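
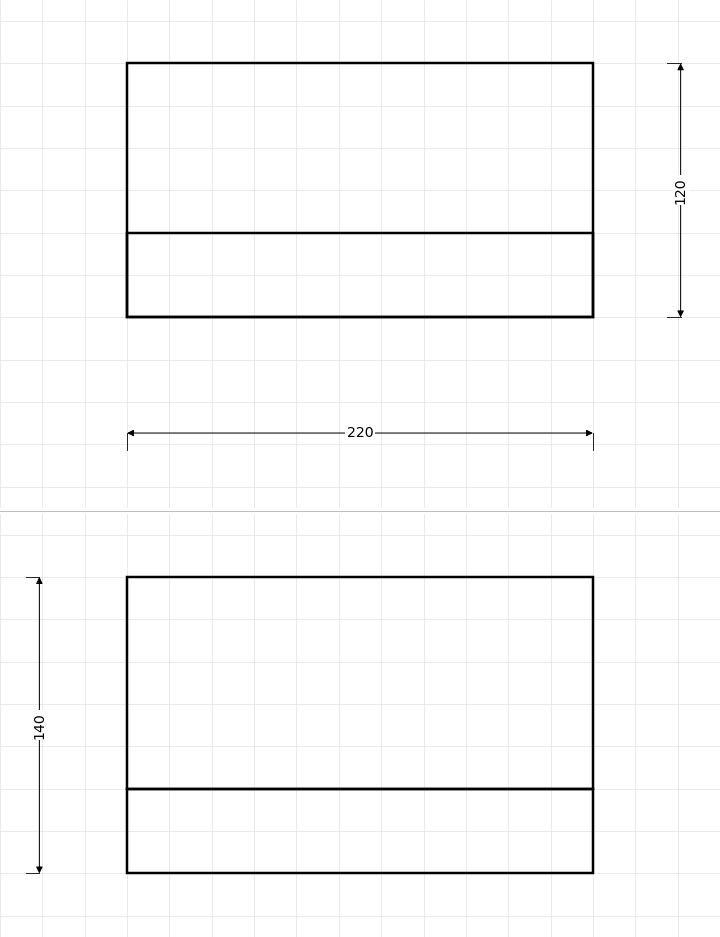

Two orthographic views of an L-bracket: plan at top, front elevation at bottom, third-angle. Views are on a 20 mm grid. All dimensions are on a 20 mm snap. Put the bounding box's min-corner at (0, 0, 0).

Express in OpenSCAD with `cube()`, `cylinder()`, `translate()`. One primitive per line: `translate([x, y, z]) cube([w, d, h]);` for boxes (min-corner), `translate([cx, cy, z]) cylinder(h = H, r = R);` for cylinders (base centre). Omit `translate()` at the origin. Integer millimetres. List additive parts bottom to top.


cube([220, 120, 40]);
translate([0, 0, 40]) cube([220, 40, 100]);


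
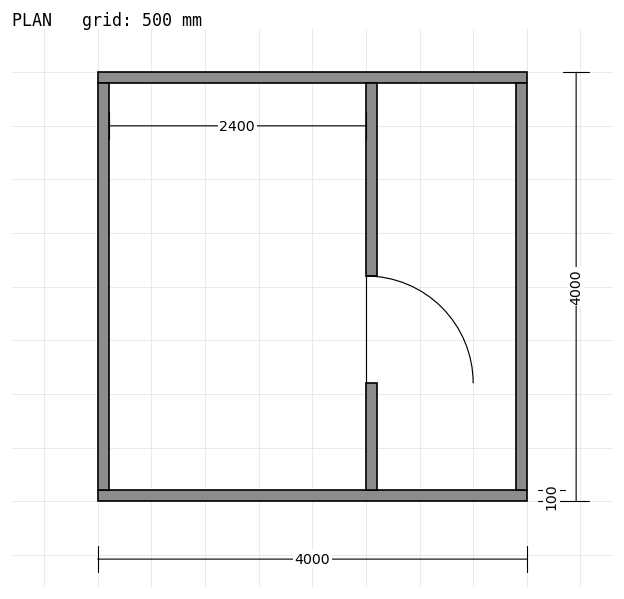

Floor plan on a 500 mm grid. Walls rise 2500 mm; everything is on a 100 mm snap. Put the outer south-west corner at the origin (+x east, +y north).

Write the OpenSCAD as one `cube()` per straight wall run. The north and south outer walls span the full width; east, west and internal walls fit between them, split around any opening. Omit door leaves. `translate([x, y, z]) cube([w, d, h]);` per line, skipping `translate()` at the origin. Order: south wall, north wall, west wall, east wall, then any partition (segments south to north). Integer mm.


cube([4000, 100, 2500]);
translate([0, 3900, 0]) cube([4000, 100, 2500]);
translate([0, 100, 0]) cube([100, 3800, 2500]);
translate([3900, 100, 0]) cube([100, 3800, 2500]);
translate([2500, 100, 0]) cube([100, 1000, 2500]);
translate([2500, 2100, 0]) cube([100, 1800, 2500]);


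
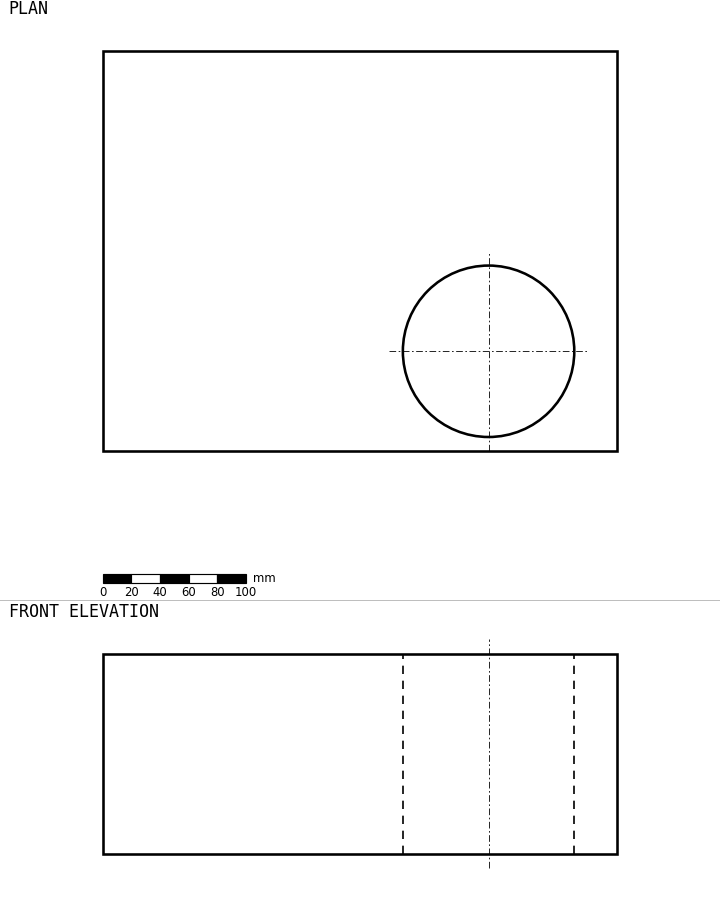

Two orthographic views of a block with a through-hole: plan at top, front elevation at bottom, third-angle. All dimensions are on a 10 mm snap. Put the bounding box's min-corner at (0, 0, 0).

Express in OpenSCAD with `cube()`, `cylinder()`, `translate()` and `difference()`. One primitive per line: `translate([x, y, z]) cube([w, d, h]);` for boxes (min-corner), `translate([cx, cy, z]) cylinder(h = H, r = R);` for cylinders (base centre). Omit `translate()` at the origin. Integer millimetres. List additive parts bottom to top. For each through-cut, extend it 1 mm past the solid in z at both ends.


difference() {
  cube([360, 280, 140]);
  translate([270, 70, -1]) cylinder(h = 142, r = 60);
}


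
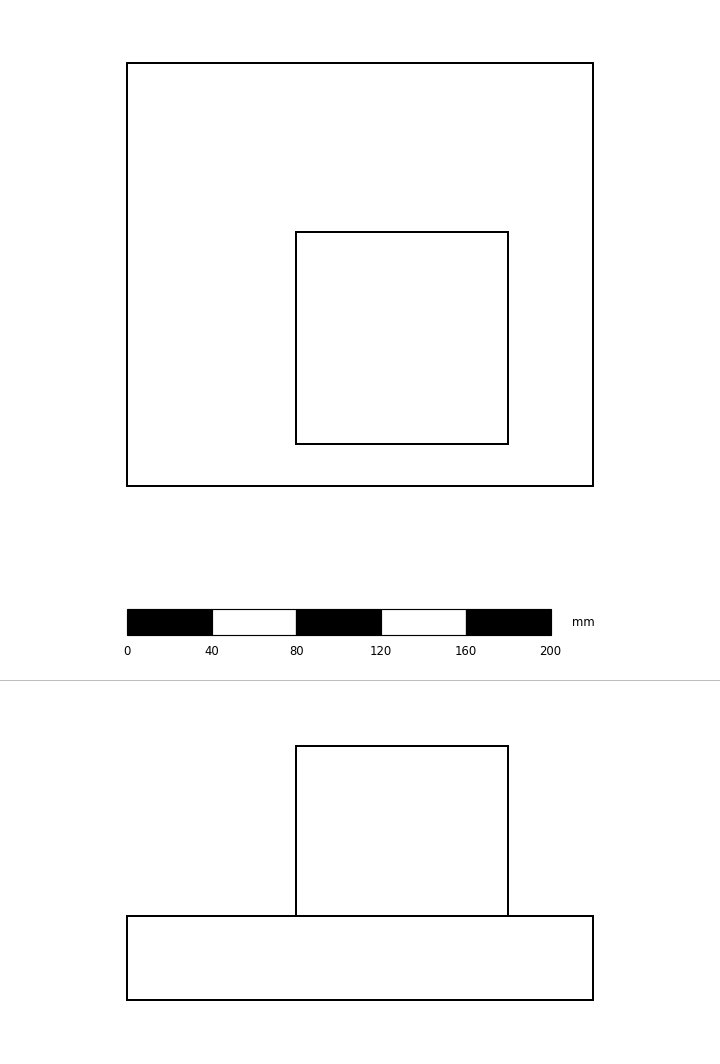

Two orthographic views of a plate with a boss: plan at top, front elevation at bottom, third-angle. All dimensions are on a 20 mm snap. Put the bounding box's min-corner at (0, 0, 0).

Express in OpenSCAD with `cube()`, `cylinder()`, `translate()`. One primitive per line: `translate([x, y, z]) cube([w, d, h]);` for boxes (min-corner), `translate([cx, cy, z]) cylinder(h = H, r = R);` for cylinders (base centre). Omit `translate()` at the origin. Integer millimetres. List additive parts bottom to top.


cube([220, 200, 40]);
translate([80, 20, 40]) cube([100, 100, 80]);


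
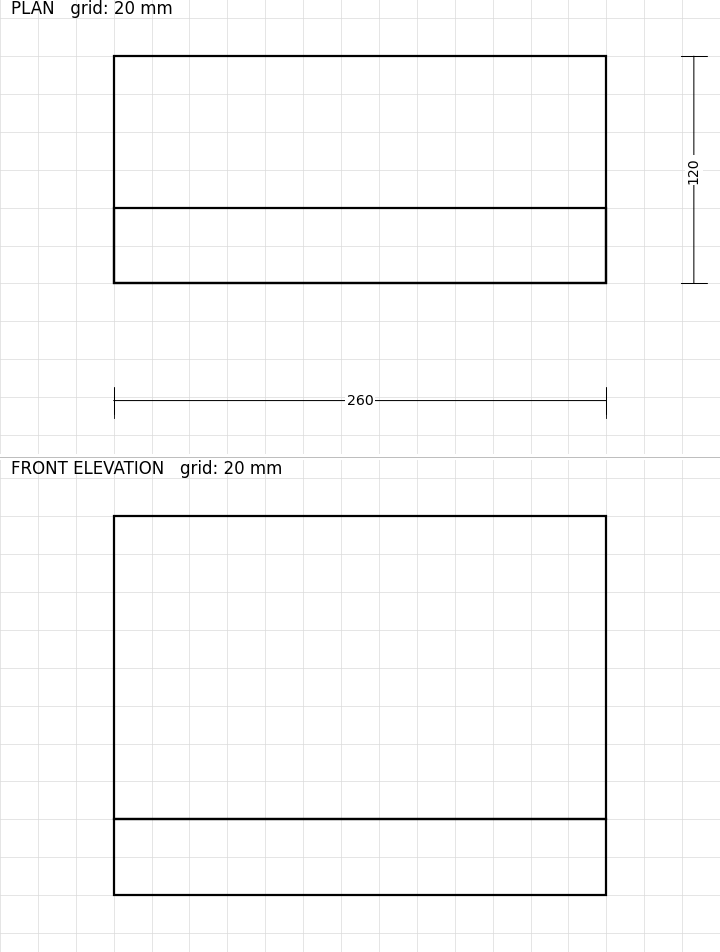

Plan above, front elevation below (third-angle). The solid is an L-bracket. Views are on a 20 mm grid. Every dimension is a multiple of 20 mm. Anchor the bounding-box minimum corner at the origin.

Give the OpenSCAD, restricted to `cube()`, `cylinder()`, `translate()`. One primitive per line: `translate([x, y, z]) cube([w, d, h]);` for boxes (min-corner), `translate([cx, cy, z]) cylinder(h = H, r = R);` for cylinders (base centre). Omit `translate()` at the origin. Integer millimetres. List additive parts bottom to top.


cube([260, 120, 40]);
translate([0, 0, 40]) cube([260, 40, 160]);


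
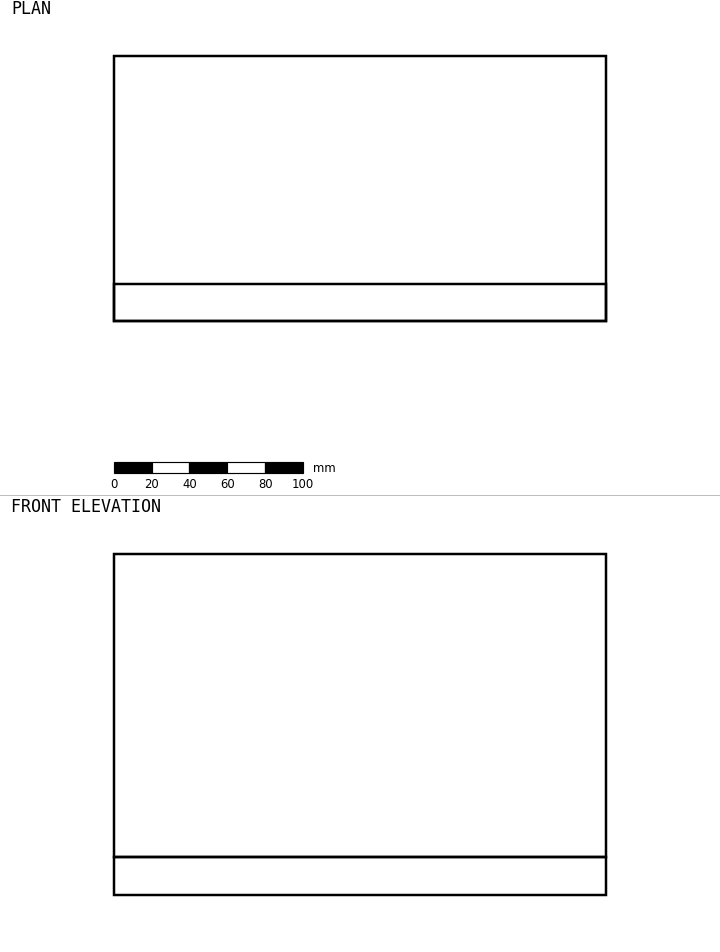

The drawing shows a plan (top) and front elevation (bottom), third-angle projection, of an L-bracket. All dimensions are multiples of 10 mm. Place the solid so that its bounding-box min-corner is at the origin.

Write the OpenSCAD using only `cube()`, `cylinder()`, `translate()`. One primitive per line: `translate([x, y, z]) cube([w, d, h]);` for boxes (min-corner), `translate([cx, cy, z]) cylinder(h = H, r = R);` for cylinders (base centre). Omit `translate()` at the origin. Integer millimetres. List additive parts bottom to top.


cube([260, 140, 20]);
translate([0, 0, 20]) cube([260, 20, 160]);


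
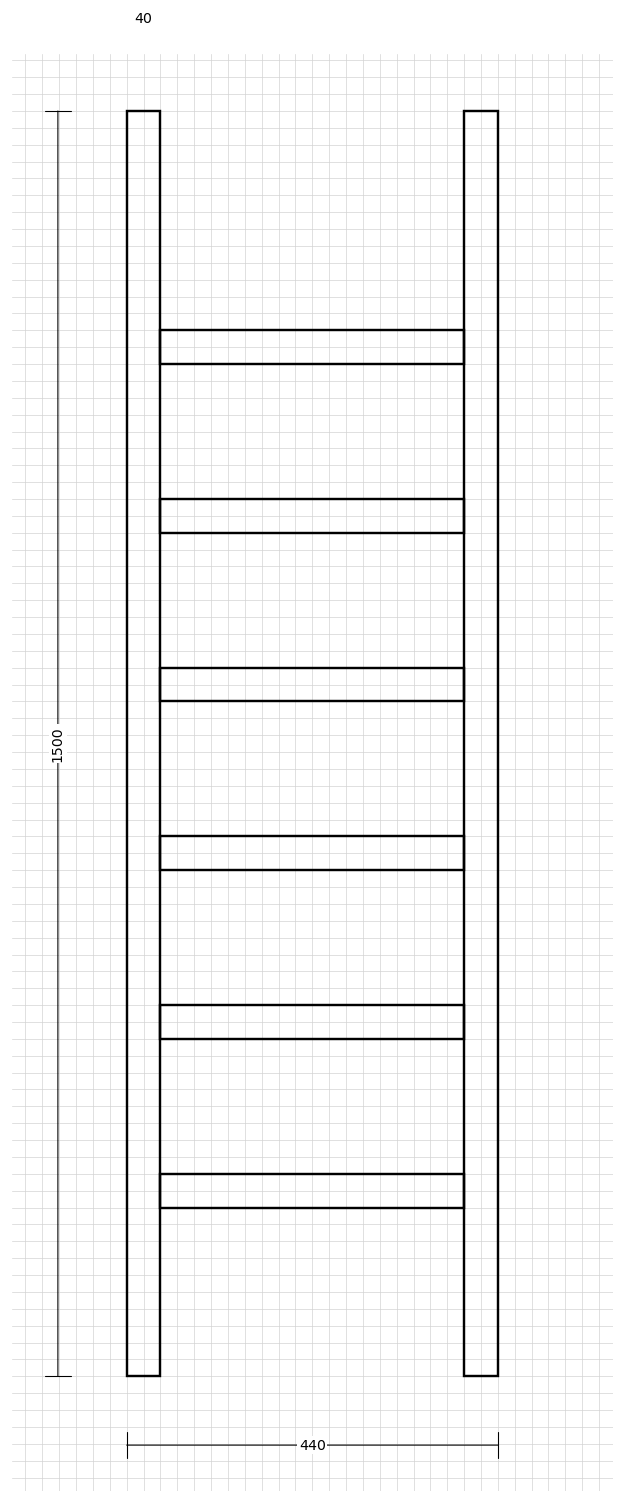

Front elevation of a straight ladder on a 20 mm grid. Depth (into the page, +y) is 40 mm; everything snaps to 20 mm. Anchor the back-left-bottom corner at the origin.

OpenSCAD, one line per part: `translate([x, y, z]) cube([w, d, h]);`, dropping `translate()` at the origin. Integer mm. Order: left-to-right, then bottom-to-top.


cube([40, 40, 1500]);
translate([40, 0, 200]) cube([360, 40, 40]);
translate([40, 0, 400]) cube([360, 40, 40]);
translate([40, 0, 600]) cube([360, 40, 40]);
translate([40, 0, 800]) cube([360, 40, 40]);
translate([40, 0, 1000]) cube([360, 40, 40]);
translate([40, 0, 1200]) cube([360, 40, 40]);
translate([400, 0, 0]) cube([40, 40, 1500]);


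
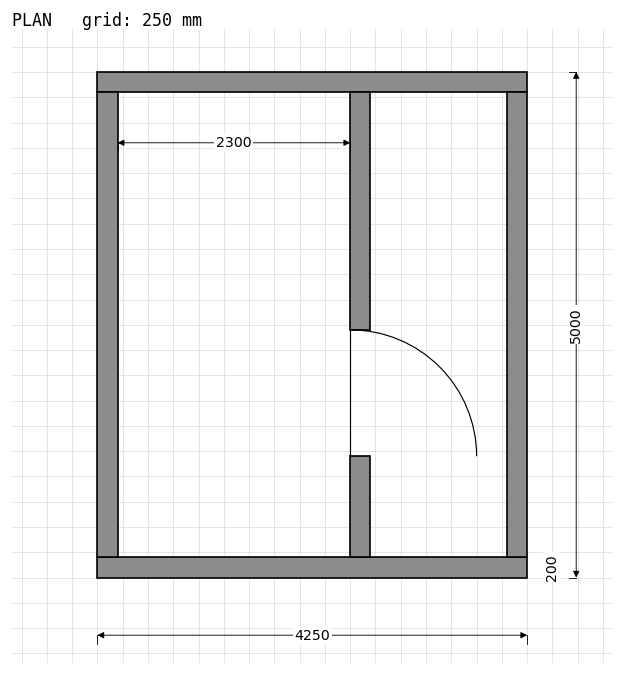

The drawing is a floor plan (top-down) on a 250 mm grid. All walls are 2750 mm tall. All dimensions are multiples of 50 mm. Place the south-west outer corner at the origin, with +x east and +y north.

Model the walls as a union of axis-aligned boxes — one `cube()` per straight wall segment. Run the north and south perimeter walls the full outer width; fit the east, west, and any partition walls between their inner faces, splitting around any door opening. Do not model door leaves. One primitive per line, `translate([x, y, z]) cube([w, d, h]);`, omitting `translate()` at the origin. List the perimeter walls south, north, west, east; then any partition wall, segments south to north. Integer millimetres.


cube([4250, 200, 2750]);
translate([0, 4800, 0]) cube([4250, 200, 2750]);
translate([0, 200, 0]) cube([200, 4600, 2750]);
translate([4050, 200, 0]) cube([200, 4600, 2750]);
translate([2500, 200, 0]) cube([200, 1000, 2750]);
translate([2500, 2450, 0]) cube([200, 2350, 2750]);


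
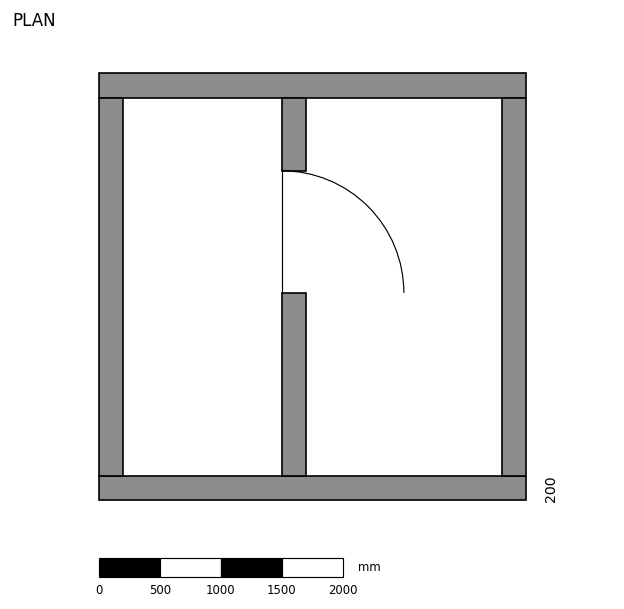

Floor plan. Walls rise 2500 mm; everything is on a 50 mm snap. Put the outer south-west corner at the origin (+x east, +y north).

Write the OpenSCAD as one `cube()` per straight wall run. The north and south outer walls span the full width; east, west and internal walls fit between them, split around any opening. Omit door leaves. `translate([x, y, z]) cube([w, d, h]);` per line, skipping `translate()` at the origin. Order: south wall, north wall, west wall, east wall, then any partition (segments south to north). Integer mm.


cube([3500, 200, 2500]);
translate([0, 3300, 0]) cube([3500, 200, 2500]);
translate([0, 200, 0]) cube([200, 3100, 2500]);
translate([3300, 200, 0]) cube([200, 3100, 2500]);
translate([1500, 200, 0]) cube([200, 1500, 2500]);
translate([1500, 2700, 0]) cube([200, 600, 2500]);


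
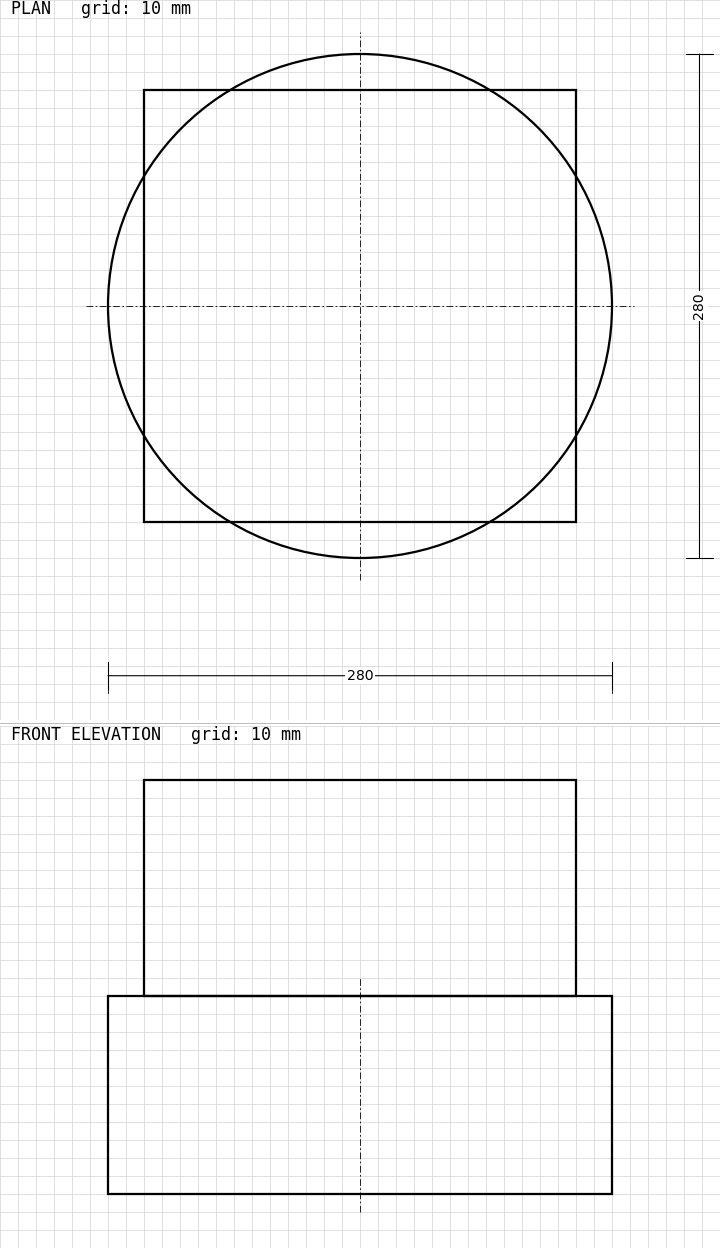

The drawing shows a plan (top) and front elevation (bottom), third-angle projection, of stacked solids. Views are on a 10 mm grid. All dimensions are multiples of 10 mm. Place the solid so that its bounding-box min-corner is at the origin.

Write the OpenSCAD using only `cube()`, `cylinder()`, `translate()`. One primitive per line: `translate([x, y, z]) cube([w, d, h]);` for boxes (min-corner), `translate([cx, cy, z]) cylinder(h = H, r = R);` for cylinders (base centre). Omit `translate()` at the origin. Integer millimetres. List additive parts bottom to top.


translate([140, 140, 0]) cylinder(h = 110, r = 140);
translate([20, 20, 110]) cube([240, 240, 120]);


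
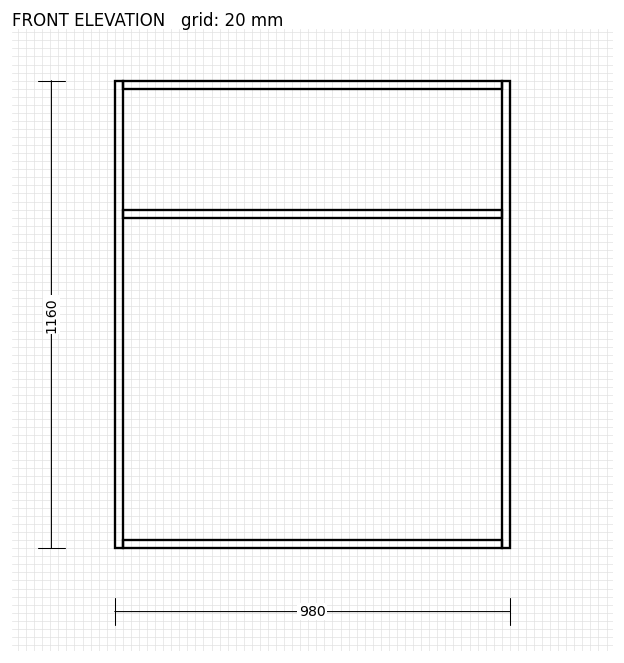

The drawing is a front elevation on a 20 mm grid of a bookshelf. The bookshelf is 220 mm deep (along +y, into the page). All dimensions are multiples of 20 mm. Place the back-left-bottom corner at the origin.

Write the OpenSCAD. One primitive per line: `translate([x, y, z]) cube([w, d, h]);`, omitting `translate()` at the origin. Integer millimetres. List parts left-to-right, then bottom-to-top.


cube([20, 220, 1160]);
translate([20, 0, 0]) cube([940, 220, 20]);
translate([20, 0, 820]) cube([940, 220, 20]);
translate([20, 0, 1140]) cube([940, 220, 20]);
translate([960, 0, 0]) cube([20, 220, 1160]);


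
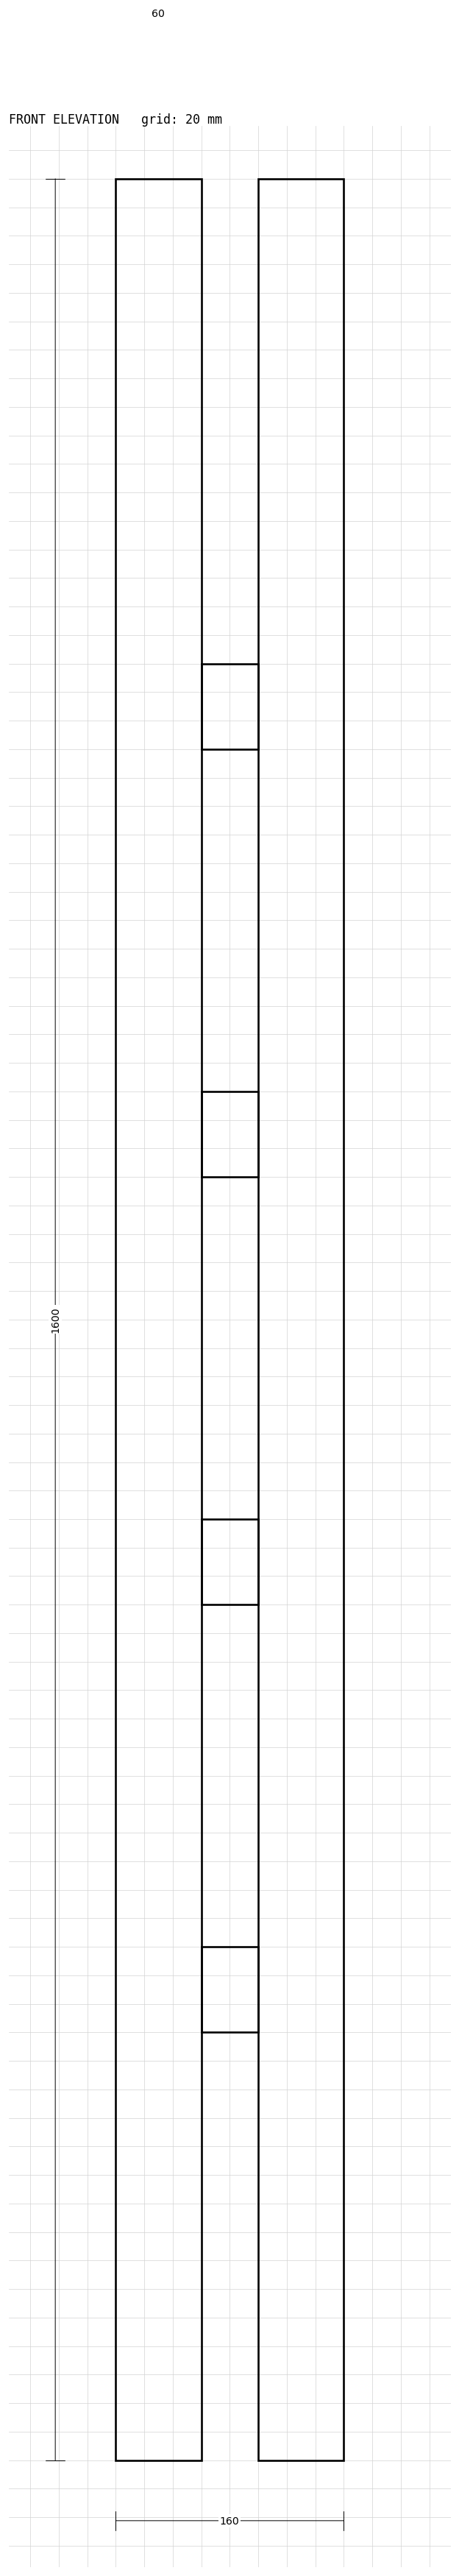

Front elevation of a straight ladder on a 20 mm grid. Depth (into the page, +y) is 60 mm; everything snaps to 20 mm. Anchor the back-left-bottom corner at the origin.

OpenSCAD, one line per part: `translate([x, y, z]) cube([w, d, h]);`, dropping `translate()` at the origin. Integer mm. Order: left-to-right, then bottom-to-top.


cube([60, 60, 1600]);
translate([60, 0, 300]) cube([40, 60, 60]);
translate([60, 0, 600]) cube([40, 60, 60]);
translate([60, 0, 900]) cube([40, 60, 60]);
translate([60, 0, 1200]) cube([40, 60, 60]);
translate([100, 0, 0]) cube([60, 60, 1600]);


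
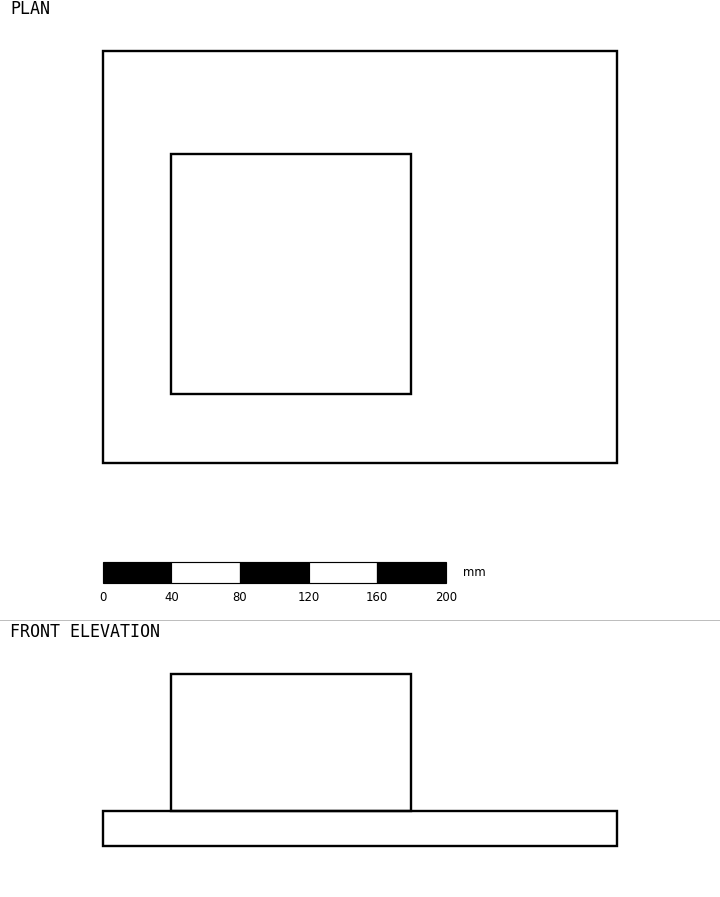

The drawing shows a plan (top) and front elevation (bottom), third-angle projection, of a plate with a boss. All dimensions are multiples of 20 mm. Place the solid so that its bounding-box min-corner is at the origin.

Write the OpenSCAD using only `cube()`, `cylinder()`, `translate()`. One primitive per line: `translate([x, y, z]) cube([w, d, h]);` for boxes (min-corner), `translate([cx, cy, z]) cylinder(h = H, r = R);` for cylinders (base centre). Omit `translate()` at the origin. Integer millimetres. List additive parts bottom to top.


cube([300, 240, 20]);
translate([40, 40, 20]) cube([140, 140, 80]);


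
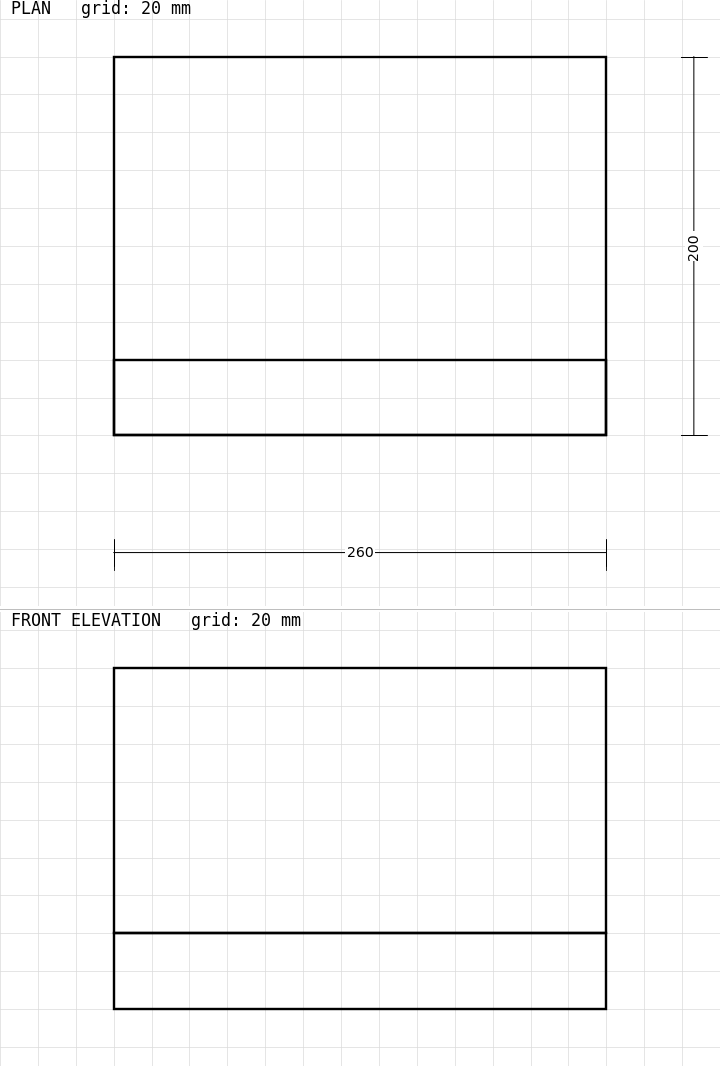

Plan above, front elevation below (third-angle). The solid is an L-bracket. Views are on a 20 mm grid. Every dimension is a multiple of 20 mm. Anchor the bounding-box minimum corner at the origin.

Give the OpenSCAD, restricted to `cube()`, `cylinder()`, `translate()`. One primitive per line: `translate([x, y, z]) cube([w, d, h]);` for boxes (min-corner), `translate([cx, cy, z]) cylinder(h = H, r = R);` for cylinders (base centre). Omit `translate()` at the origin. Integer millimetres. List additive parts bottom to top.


cube([260, 200, 40]);
translate([0, 0, 40]) cube([260, 40, 140]);


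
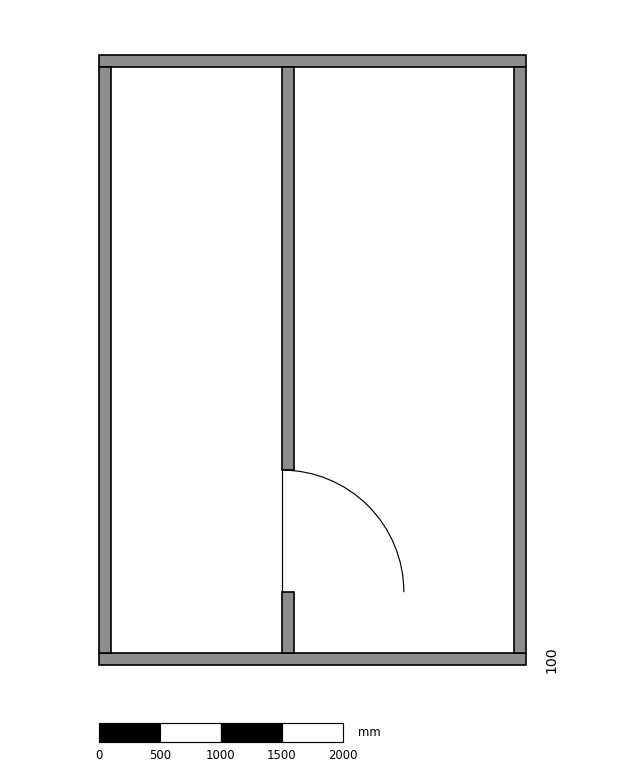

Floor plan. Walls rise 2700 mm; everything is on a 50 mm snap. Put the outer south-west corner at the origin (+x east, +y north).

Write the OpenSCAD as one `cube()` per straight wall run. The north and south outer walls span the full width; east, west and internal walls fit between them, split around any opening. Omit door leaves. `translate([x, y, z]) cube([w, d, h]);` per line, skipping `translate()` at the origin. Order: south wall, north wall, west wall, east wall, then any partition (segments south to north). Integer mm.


cube([3500, 100, 2700]);
translate([0, 4900, 0]) cube([3500, 100, 2700]);
translate([0, 100, 0]) cube([100, 4800, 2700]);
translate([3400, 100, 0]) cube([100, 4800, 2700]);
translate([1500, 100, 0]) cube([100, 500, 2700]);
translate([1500, 1600, 0]) cube([100, 3300, 2700]);


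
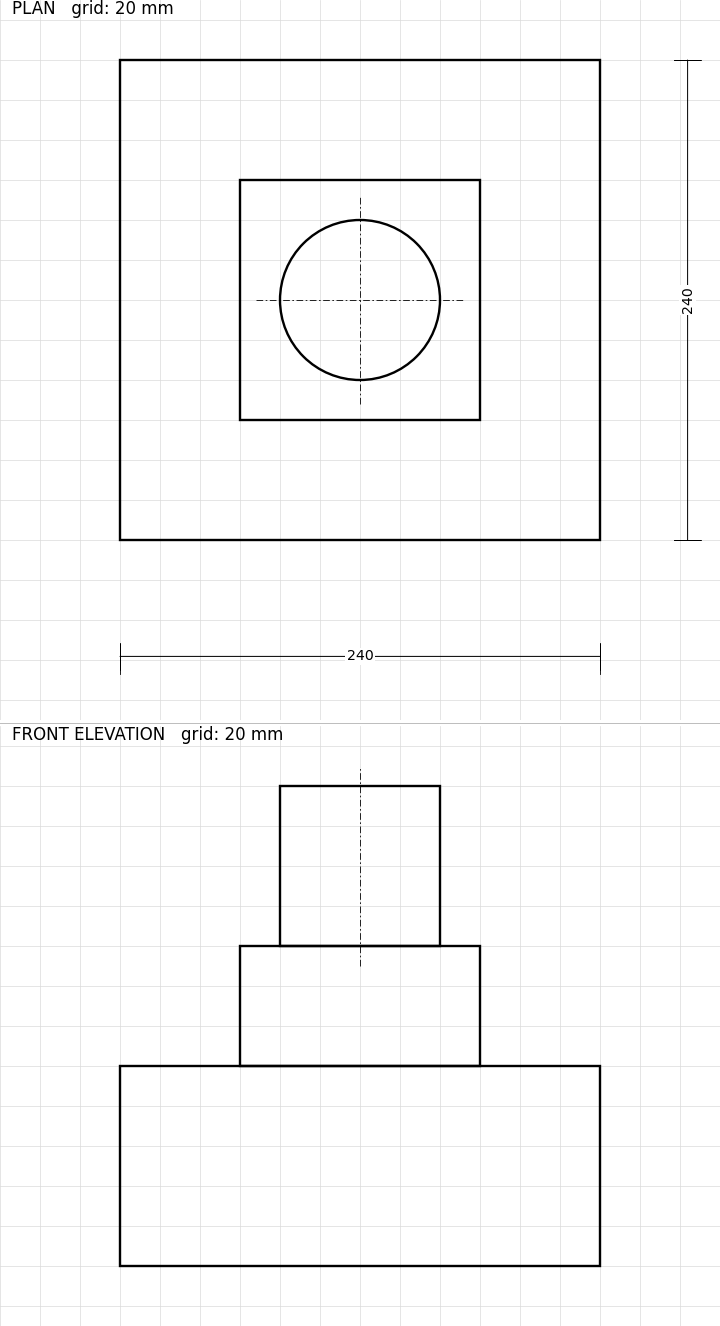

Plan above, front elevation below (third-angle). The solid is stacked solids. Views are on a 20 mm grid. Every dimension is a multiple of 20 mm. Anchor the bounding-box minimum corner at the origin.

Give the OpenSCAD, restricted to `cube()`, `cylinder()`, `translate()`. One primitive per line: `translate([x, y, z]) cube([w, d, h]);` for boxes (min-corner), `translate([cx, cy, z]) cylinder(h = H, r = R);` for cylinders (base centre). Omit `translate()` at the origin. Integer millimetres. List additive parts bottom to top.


cube([240, 240, 100]);
translate([60, 60, 100]) cube([120, 120, 60]);
translate([120, 120, 160]) cylinder(h = 80, r = 40);


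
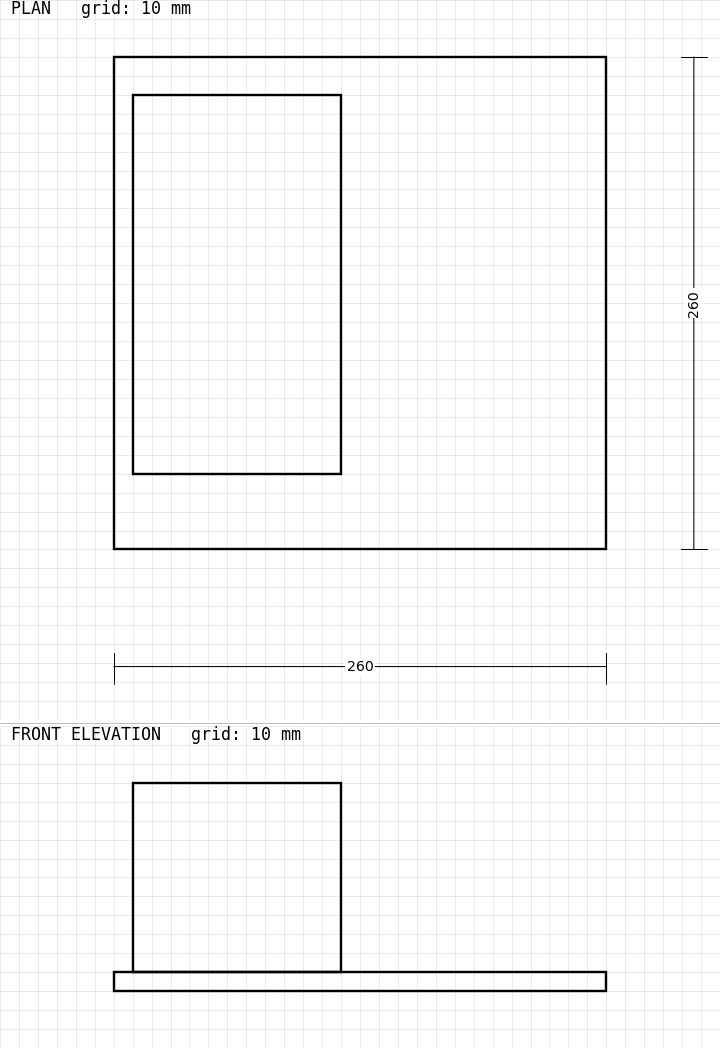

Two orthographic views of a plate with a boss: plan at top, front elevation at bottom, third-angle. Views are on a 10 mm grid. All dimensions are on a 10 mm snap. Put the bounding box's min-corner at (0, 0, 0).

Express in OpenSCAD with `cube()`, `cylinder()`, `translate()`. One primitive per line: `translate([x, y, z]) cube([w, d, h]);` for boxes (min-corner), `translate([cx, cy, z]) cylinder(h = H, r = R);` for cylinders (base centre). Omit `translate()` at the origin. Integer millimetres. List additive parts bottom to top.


cube([260, 260, 10]);
translate([10, 40, 10]) cube([110, 200, 100]);


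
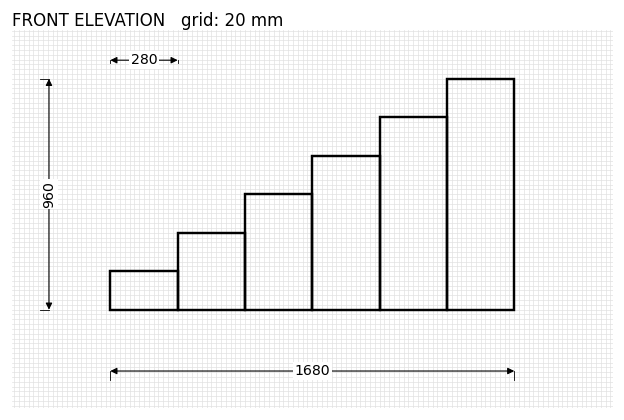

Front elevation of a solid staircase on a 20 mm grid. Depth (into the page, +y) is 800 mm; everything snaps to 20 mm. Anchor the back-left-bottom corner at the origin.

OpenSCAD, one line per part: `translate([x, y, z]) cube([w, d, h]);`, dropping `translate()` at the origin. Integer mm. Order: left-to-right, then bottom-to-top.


cube([280, 800, 160]);
translate([280, 0, 0]) cube([280, 800, 320]);
translate([560, 0, 0]) cube([280, 800, 480]);
translate([840, 0, 0]) cube([280, 800, 640]);
translate([1120, 0, 0]) cube([280, 800, 800]);
translate([1400, 0, 0]) cube([280, 800, 960]);


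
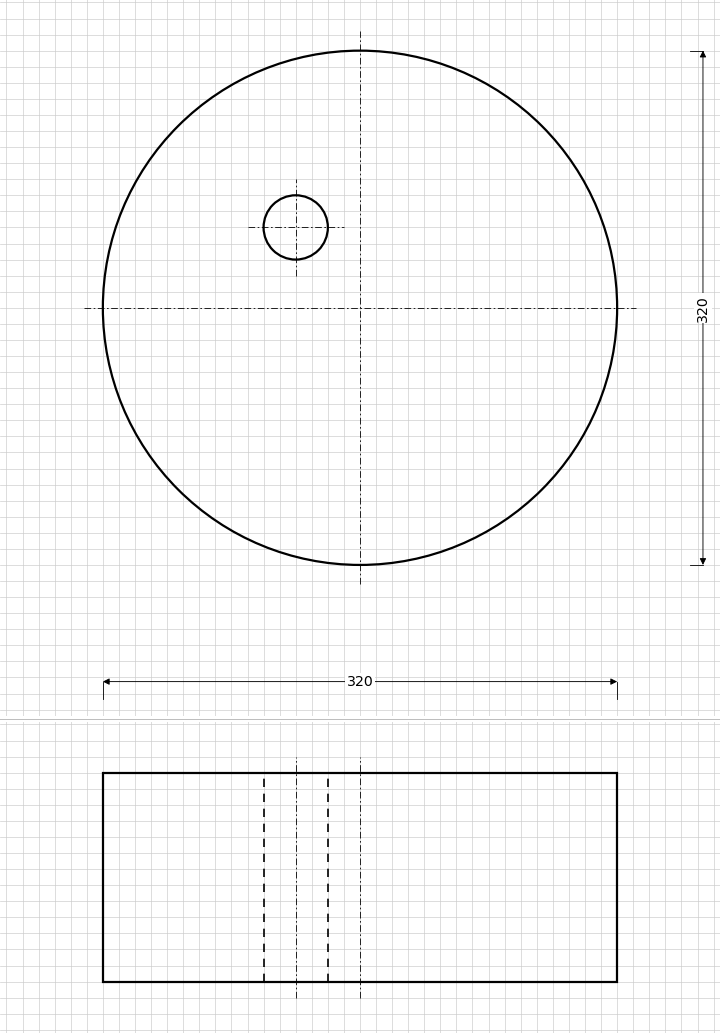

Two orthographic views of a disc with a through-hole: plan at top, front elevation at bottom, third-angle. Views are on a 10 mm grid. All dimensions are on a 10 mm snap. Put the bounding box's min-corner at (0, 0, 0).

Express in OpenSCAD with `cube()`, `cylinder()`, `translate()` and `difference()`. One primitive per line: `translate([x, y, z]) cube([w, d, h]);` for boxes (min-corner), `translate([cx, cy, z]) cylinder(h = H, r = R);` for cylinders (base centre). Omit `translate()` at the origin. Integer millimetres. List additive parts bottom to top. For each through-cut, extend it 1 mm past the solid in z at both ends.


difference() {
  translate([160, 160, 0]) cylinder(h = 130, r = 160);
  translate([120, 210, -1]) cylinder(h = 132, r = 20);
}


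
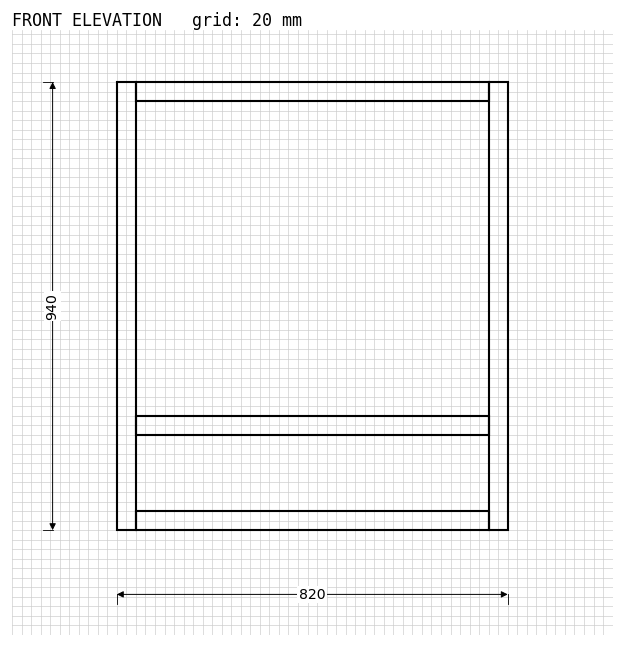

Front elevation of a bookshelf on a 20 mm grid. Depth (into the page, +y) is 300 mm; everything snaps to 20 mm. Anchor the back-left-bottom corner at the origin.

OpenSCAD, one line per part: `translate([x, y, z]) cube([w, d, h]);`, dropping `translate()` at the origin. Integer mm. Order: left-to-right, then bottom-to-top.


cube([40, 300, 940]);
translate([40, 0, 0]) cube([740, 300, 40]);
translate([40, 0, 200]) cube([740, 300, 40]);
translate([40, 0, 900]) cube([740, 300, 40]);
translate([780, 0, 0]) cube([40, 300, 940]);


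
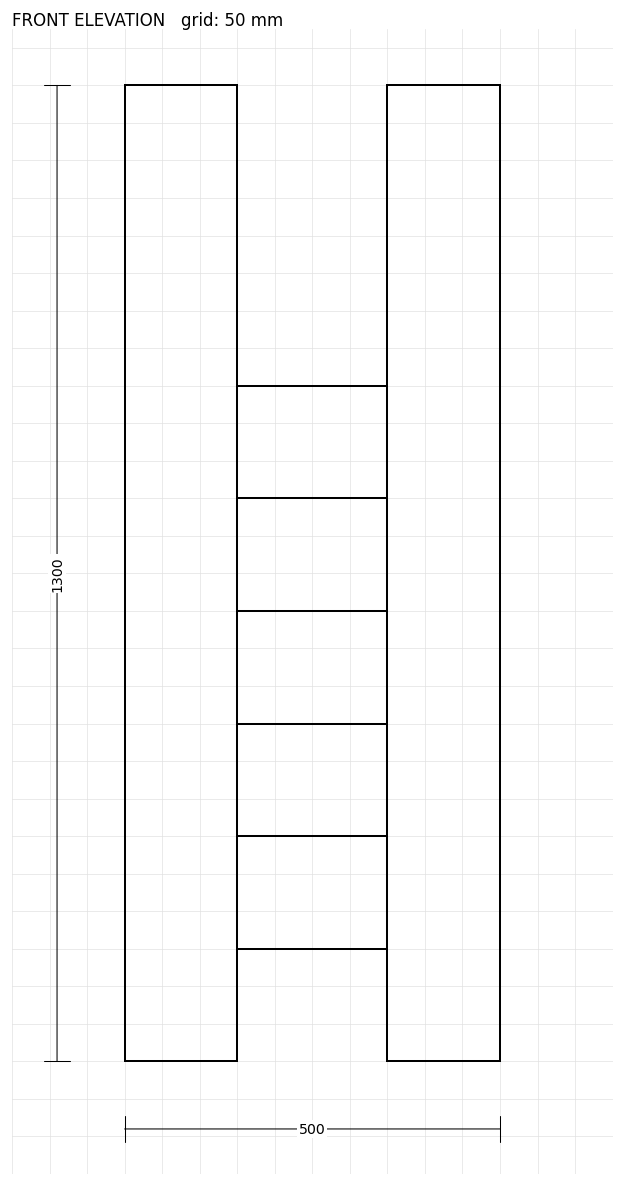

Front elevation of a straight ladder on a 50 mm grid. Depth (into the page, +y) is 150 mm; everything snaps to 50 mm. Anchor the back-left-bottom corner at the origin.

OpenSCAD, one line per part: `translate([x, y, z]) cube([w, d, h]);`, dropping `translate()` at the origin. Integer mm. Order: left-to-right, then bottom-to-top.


cube([150, 150, 1300]);
translate([150, 0, 150]) cube([200, 150, 150]);
translate([150, 0, 300]) cube([200, 150, 150]);
translate([150, 0, 450]) cube([200, 150, 150]);
translate([150, 0, 600]) cube([200, 150, 150]);
translate([150, 0, 750]) cube([200, 150, 150]);
translate([350, 0, 0]) cube([150, 150, 1300]);


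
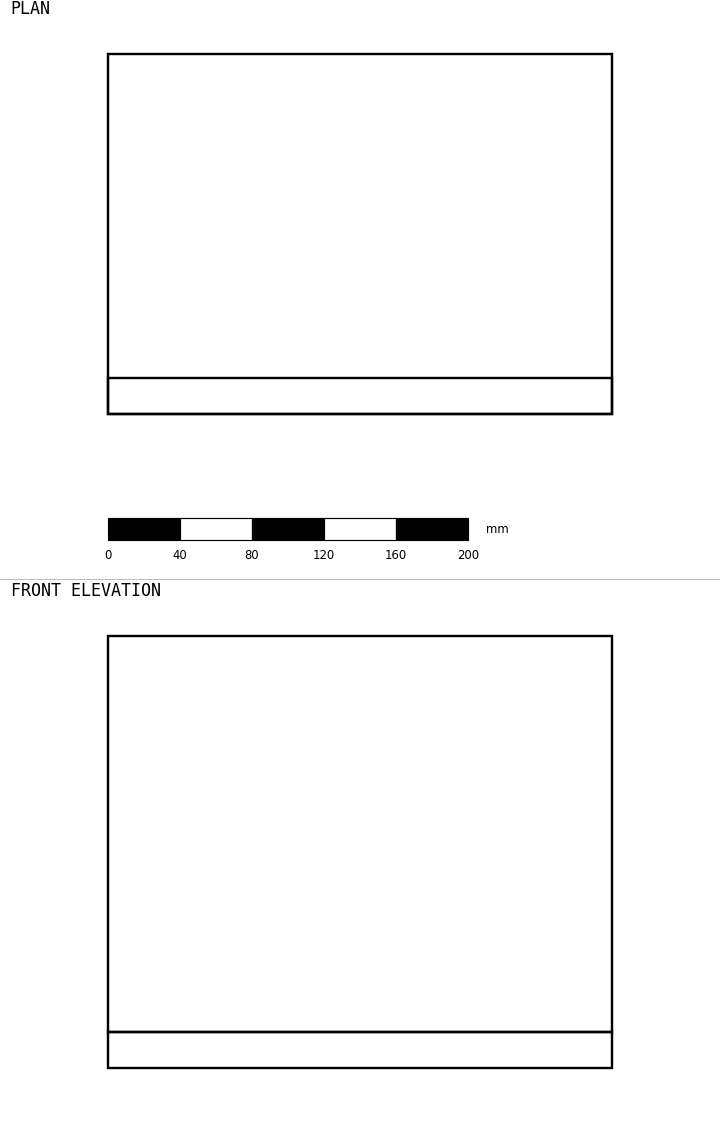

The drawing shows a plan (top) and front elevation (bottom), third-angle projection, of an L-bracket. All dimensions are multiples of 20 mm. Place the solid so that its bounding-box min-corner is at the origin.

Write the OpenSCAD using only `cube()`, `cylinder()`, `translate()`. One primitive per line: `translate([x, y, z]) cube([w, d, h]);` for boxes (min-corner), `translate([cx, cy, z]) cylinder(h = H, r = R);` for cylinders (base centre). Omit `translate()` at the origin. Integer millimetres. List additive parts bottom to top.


cube([280, 200, 20]);
translate([0, 0, 20]) cube([280, 20, 220]);


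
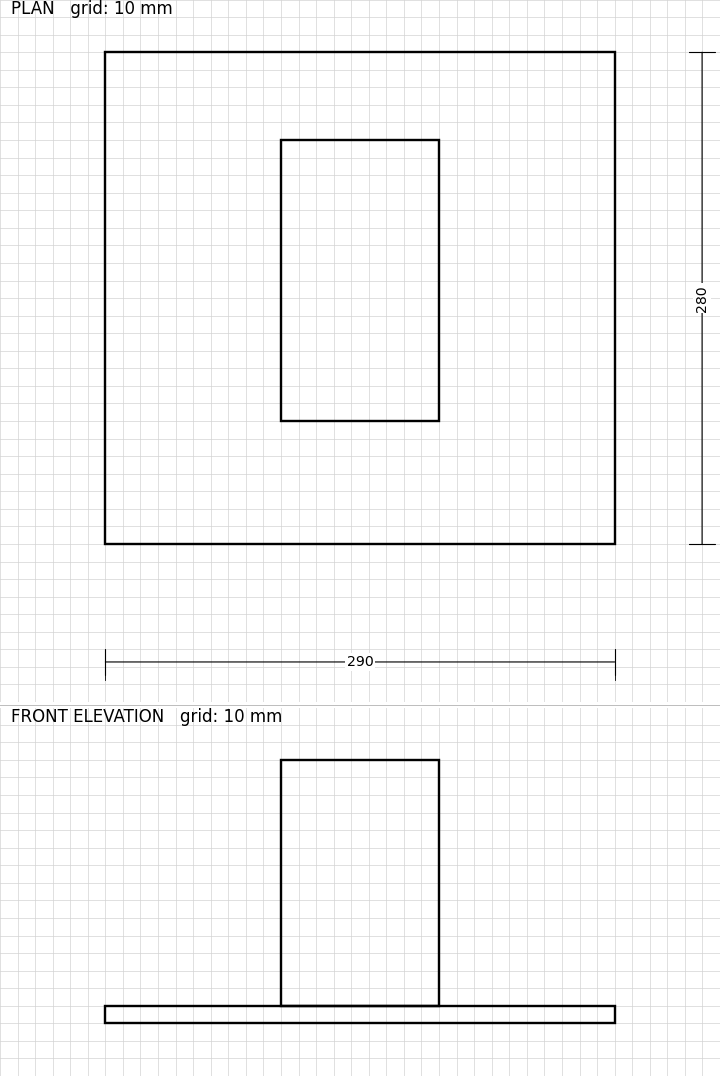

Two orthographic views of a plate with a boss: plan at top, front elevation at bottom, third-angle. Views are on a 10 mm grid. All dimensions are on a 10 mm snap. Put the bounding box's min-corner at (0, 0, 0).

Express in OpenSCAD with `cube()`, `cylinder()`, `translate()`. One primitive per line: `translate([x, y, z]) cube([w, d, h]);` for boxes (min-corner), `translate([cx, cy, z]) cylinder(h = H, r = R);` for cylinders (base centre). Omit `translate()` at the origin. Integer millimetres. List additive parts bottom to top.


cube([290, 280, 10]);
translate([100, 70, 10]) cube([90, 160, 140]);


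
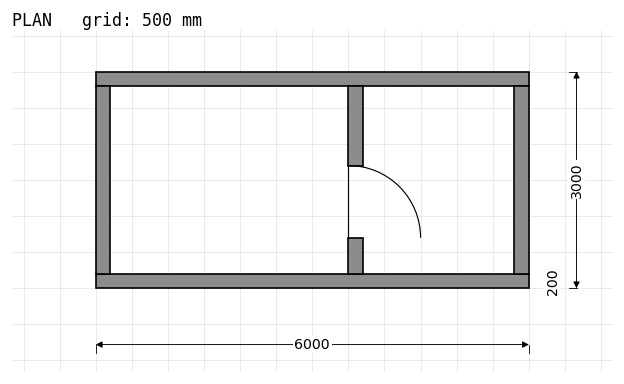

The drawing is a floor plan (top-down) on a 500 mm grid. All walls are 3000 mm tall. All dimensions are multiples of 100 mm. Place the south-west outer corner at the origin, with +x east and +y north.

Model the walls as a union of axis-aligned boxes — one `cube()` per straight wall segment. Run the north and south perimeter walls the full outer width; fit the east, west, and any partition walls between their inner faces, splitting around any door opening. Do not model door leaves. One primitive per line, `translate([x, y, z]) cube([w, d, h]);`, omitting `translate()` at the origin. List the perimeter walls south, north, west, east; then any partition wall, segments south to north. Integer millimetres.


cube([6000, 200, 3000]);
translate([0, 2800, 0]) cube([6000, 200, 3000]);
translate([0, 200, 0]) cube([200, 2600, 3000]);
translate([5800, 200, 0]) cube([200, 2600, 3000]);
translate([3500, 200, 0]) cube([200, 500, 3000]);
translate([3500, 1700, 0]) cube([200, 1100, 3000]);


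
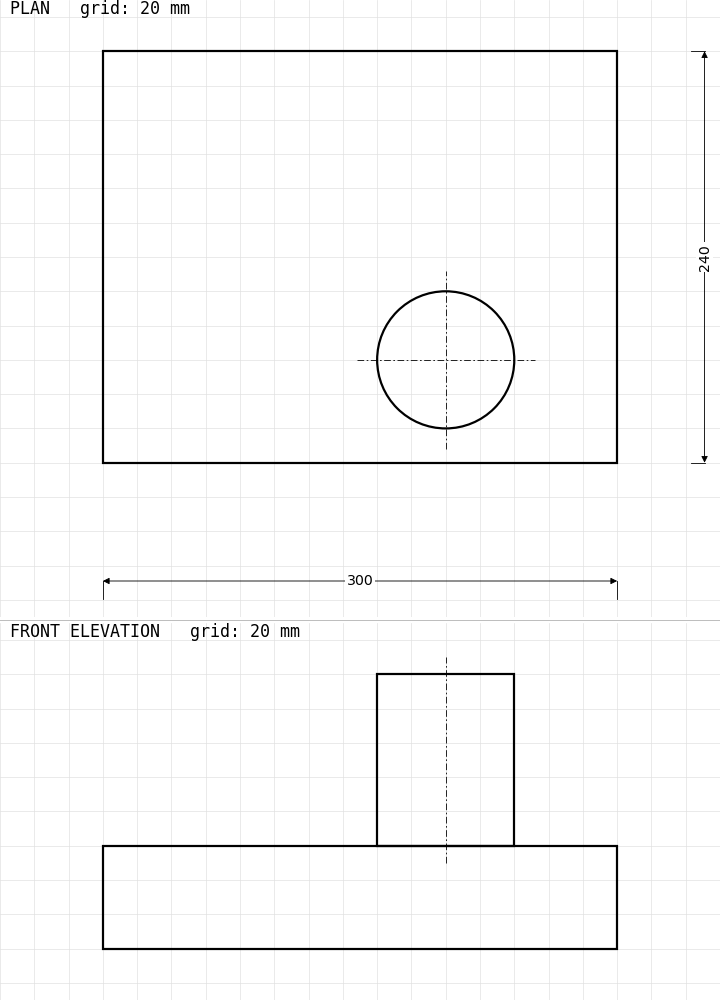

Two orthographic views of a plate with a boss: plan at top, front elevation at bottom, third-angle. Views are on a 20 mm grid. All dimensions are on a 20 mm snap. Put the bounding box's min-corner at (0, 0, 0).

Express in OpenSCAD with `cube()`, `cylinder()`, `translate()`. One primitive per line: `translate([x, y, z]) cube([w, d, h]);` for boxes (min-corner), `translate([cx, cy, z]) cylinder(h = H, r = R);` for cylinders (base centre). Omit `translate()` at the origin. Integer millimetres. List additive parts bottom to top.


cube([300, 240, 60]);
translate([200, 60, 60]) cylinder(h = 100, r = 40);


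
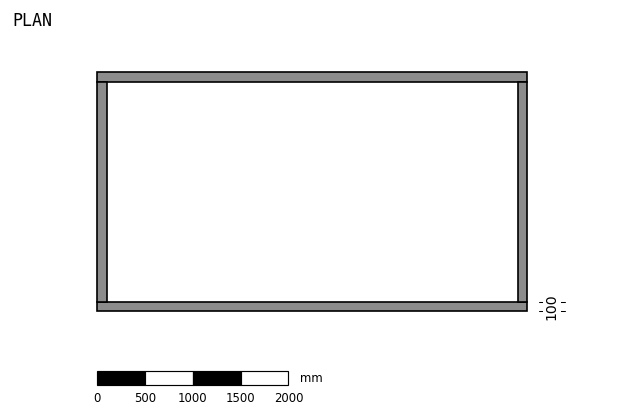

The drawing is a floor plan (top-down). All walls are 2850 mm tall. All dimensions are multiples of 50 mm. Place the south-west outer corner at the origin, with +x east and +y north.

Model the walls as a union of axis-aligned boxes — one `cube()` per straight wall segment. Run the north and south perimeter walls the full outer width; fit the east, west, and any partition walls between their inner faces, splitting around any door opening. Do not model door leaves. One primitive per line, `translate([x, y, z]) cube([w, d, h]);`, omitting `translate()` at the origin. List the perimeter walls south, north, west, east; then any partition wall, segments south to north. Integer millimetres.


cube([4500, 100, 2850]);
translate([0, 2400, 0]) cube([4500, 100, 2850]);
translate([0, 100, 0]) cube([100, 2300, 2850]);
translate([4400, 100, 0]) cube([100, 2300, 2850]);


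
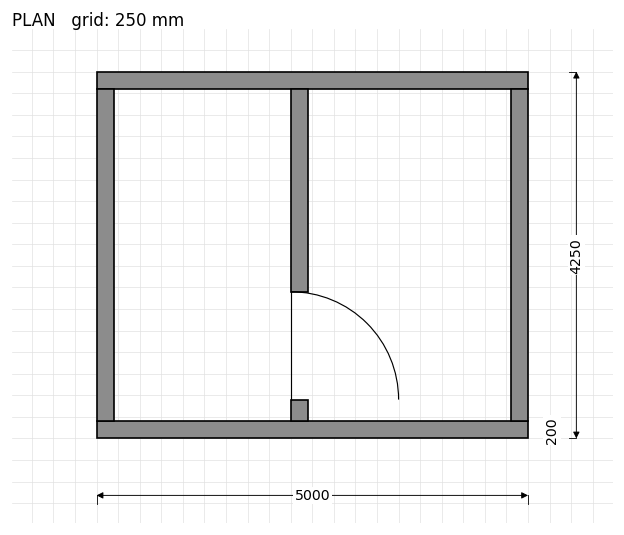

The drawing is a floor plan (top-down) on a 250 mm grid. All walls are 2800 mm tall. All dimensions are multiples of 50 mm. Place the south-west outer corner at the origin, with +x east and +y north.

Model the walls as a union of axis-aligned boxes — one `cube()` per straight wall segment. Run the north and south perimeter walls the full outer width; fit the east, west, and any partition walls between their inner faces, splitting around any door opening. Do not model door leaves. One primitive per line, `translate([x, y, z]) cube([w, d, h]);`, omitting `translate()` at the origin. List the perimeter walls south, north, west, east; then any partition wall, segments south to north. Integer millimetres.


cube([5000, 200, 2800]);
translate([0, 4050, 0]) cube([5000, 200, 2800]);
translate([0, 200, 0]) cube([200, 3850, 2800]);
translate([4800, 200, 0]) cube([200, 3850, 2800]);
translate([2250, 200, 0]) cube([200, 250, 2800]);
translate([2250, 1700, 0]) cube([200, 2350, 2800]);


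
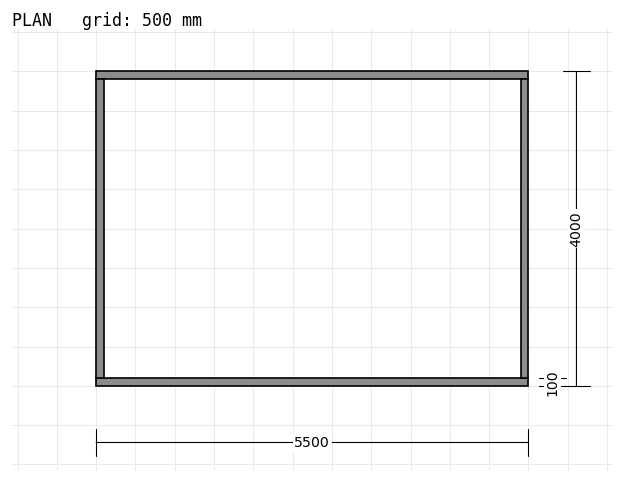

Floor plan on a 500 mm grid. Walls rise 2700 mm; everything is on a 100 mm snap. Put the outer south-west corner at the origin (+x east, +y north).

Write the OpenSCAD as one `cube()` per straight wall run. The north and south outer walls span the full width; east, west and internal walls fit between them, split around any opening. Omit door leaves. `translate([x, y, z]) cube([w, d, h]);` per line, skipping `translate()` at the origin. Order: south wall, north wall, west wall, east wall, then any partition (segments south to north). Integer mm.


cube([5500, 100, 2700]);
translate([0, 3900, 0]) cube([5500, 100, 2700]);
translate([0, 100, 0]) cube([100, 3800, 2700]);
translate([5400, 100, 0]) cube([100, 3800, 2700]);


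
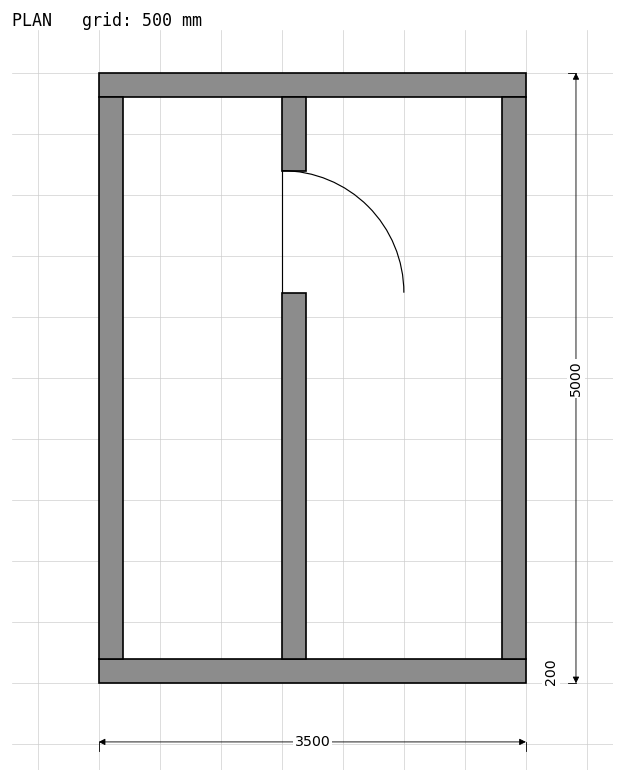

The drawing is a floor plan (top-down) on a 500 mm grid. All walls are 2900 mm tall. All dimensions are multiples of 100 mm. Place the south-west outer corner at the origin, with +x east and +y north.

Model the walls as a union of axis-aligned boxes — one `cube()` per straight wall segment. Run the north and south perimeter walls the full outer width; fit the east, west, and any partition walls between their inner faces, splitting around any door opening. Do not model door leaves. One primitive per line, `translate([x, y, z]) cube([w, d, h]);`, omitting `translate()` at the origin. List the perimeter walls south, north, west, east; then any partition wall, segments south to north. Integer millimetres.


cube([3500, 200, 2900]);
translate([0, 4800, 0]) cube([3500, 200, 2900]);
translate([0, 200, 0]) cube([200, 4600, 2900]);
translate([3300, 200, 0]) cube([200, 4600, 2900]);
translate([1500, 200, 0]) cube([200, 3000, 2900]);
translate([1500, 4200, 0]) cube([200, 600, 2900]);


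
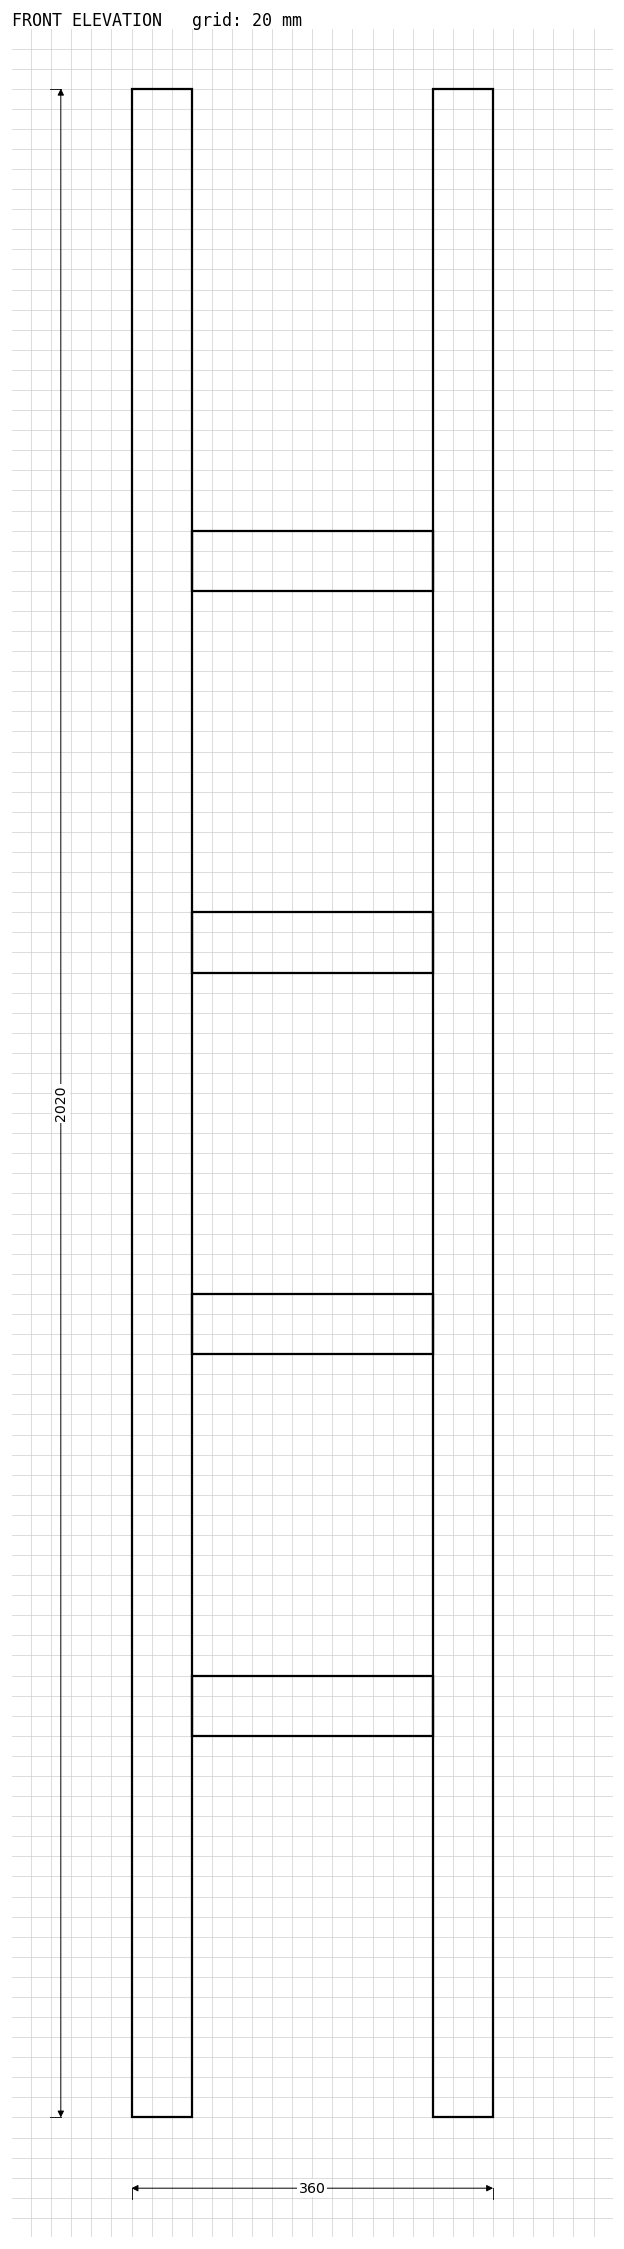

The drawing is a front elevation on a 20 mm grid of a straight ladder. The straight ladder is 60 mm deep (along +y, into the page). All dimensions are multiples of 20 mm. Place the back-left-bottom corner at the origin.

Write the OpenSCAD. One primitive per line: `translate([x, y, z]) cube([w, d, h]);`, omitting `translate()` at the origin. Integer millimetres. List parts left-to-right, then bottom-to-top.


cube([60, 60, 2020]);
translate([60, 0, 380]) cube([240, 60, 60]);
translate([60, 0, 760]) cube([240, 60, 60]);
translate([60, 0, 1140]) cube([240, 60, 60]);
translate([60, 0, 1520]) cube([240, 60, 60]);
translate([300, 0, 0]) cube([60, 60, 2020]);


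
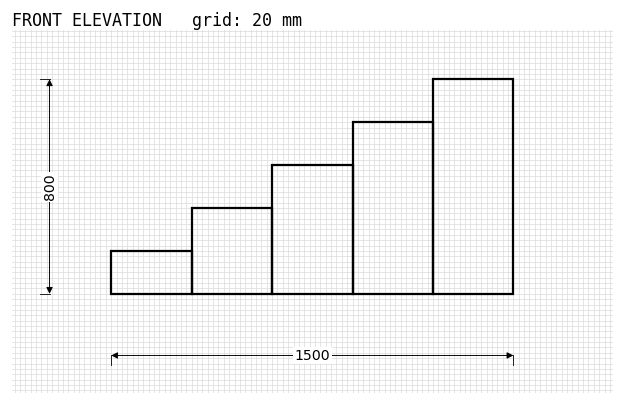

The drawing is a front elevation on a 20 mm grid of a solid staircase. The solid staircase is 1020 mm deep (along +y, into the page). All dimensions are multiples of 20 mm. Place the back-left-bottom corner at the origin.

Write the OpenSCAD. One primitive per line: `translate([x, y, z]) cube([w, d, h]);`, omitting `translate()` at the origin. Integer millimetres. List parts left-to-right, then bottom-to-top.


cube([300, 1020, 160]);
translate([300, 0, 0]) cube([300, 1020, 320]);
translate([600, 0, 0]) cube([300, 1020, 480]);
translate([900, 0, 0]) cube([300, 1020, 640]);
translate([1200, 0, 0]) cube([300, 1020, 800]);


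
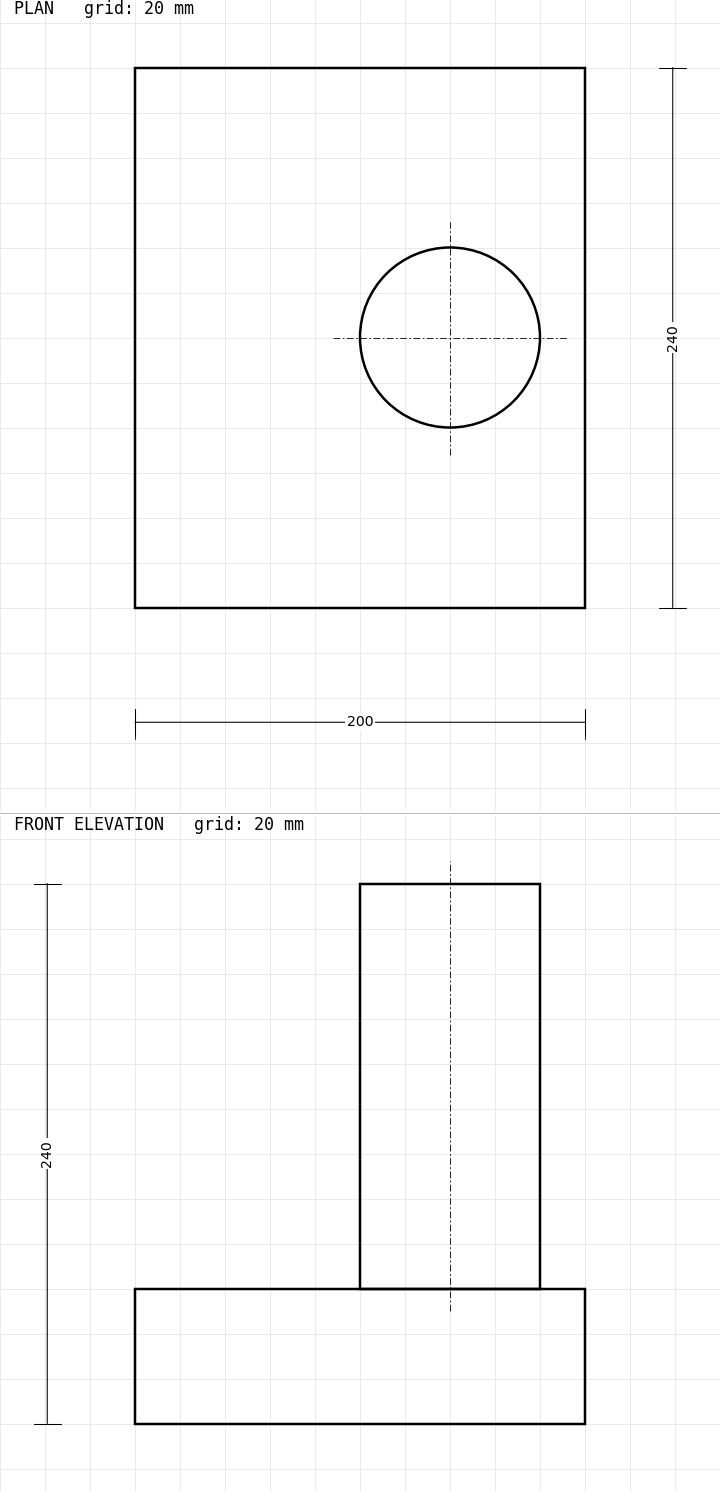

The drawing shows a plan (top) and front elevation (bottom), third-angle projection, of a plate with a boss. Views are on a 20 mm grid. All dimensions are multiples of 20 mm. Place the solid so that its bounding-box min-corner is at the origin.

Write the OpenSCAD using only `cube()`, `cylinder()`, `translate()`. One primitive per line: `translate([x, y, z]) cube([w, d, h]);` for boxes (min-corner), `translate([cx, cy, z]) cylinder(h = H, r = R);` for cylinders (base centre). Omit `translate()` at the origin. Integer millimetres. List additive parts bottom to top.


cube([200, 240, 60]);
translate([140, 120, 60]) cylinder(h = 180, r = 40);


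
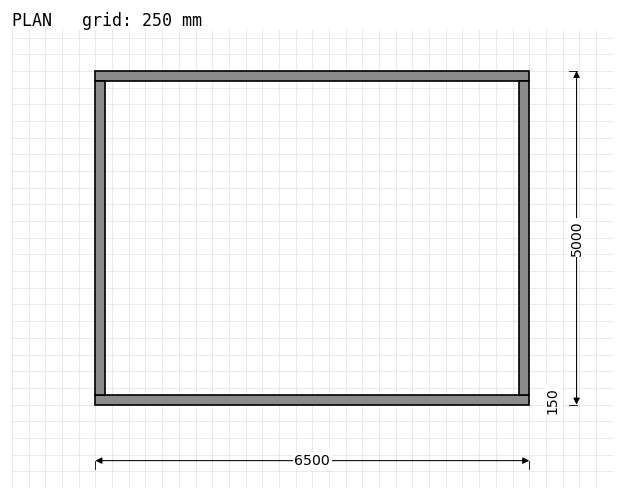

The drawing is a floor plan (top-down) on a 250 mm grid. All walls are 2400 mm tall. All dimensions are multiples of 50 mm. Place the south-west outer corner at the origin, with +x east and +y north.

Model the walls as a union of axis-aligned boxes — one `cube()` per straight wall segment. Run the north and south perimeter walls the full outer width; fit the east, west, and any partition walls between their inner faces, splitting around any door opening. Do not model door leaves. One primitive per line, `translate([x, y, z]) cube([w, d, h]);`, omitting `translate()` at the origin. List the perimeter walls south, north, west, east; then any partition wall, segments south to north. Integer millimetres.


cube([6500, 150, 2400]);
translate([0, 4850, 0]) cube([6500, 150, 2400]);
translate([0, 150, 0]) cube([150, 4700, 2400]);
translate([6350, 150, 0]) cube([150, 4700, 2400]);


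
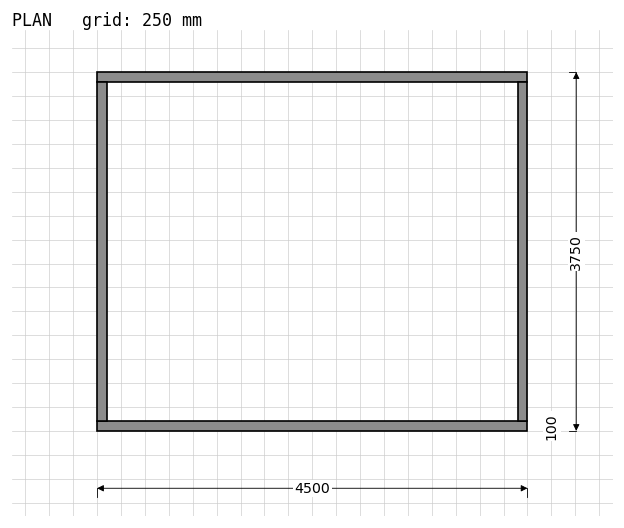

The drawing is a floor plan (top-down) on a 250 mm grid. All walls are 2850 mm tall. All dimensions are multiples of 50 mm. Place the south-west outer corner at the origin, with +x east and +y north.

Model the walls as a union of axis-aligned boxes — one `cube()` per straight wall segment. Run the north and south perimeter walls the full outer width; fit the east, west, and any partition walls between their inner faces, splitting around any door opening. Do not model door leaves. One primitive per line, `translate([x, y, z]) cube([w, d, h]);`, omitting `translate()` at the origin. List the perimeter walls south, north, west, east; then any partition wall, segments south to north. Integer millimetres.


cube([4500, 100, 2850]);
translate([0, 3650, 0]) cube([4500, 100, 2850]);
translate([0, 100, 0]) cube([100, 3550, 2850]);
translate([4400, 100, 0]) cube([100, 3550, 2850]);


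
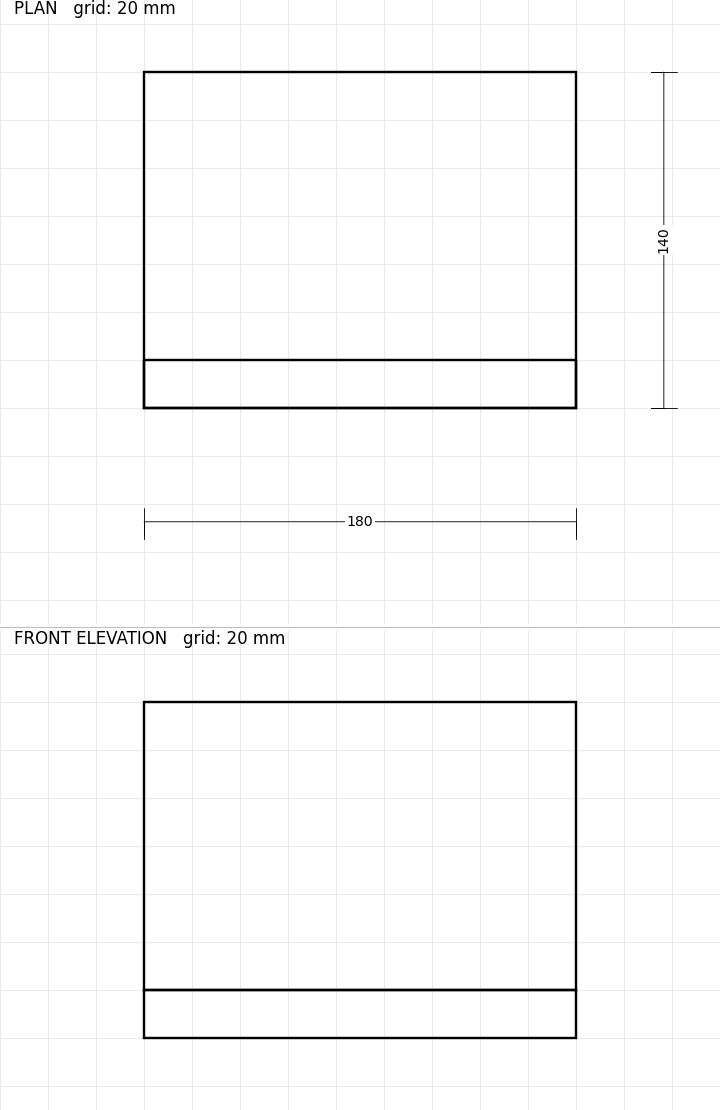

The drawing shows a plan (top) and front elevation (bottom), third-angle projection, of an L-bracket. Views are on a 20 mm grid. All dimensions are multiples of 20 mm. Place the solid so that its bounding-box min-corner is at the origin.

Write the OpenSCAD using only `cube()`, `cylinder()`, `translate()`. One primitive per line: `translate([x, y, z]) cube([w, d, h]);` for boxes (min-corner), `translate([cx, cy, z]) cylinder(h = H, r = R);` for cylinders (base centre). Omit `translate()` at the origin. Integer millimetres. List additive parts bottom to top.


cube([180, 140, 20]);
translate([0, 0, 20]) cube([180, 20, 120]);
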